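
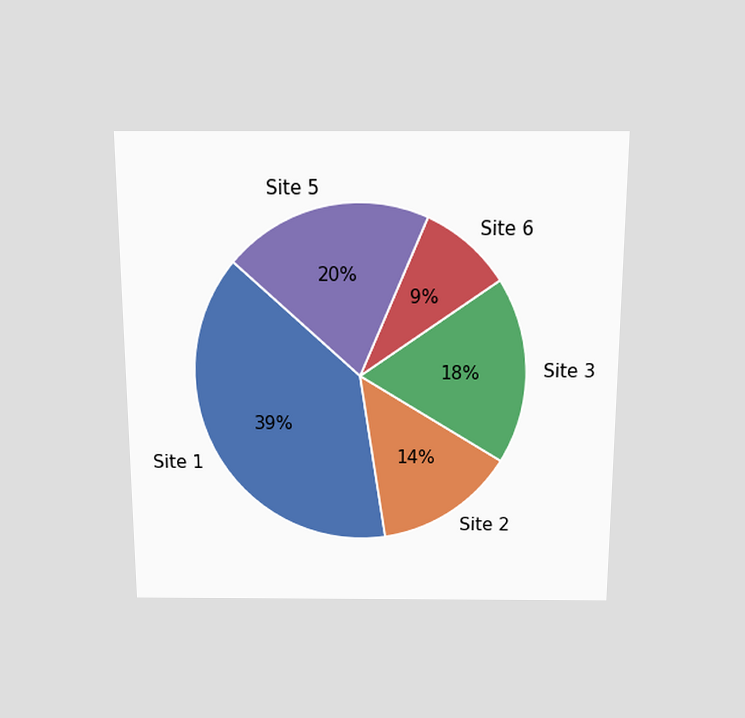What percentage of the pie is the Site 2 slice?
The chart is viewed slightly from above. The Site 2 slice takes up 14% of the pie.

14%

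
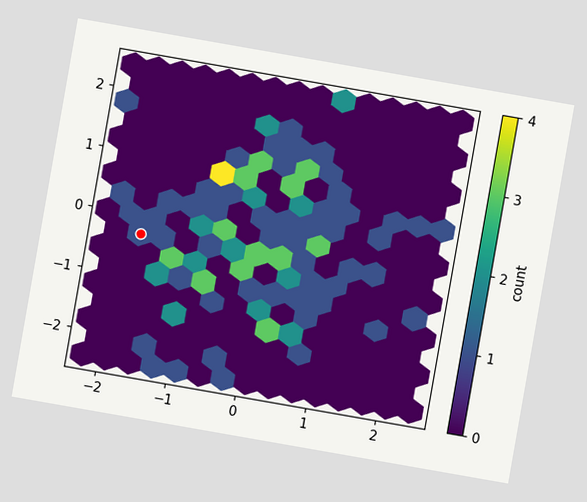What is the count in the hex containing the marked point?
The chart is tilted about 10° clockwise. The marked hex reads 1 on the colorbar.

1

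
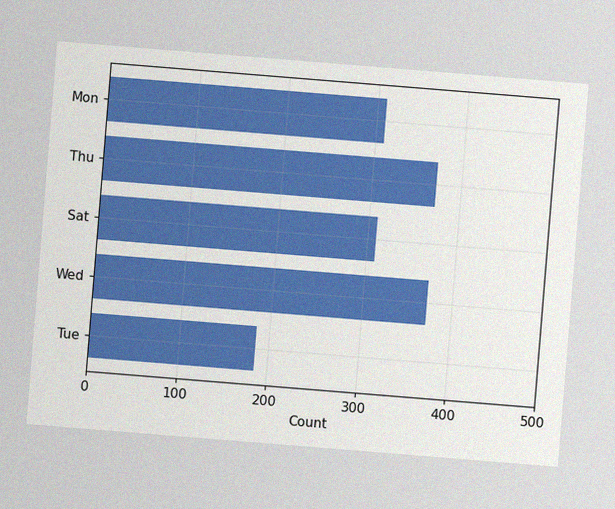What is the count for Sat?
The chart is tilted about 5° clockwise, with some photo noise. Reading along the chart's x-axis, the Sat bar reaches 310.

310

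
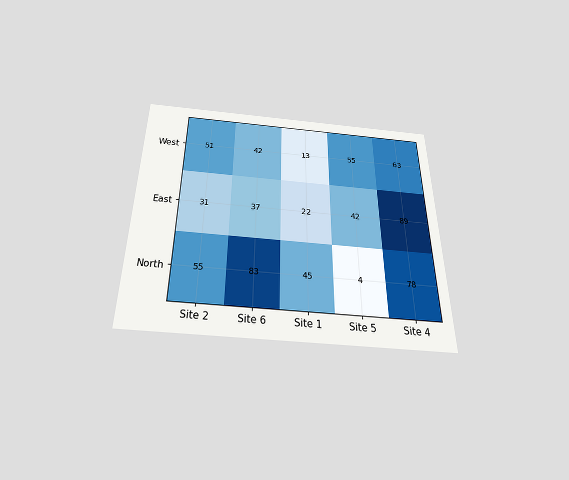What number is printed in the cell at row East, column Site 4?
89

The chart is viewed slightly from below. The (East, Site 4) cell reads 89.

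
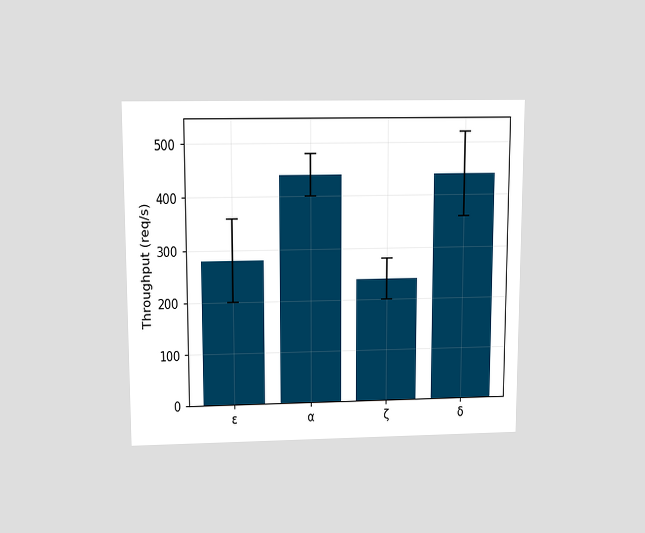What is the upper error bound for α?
480req/s

The chart is viewed slightly from above. The α bar's upper whisker reaches 480req/s.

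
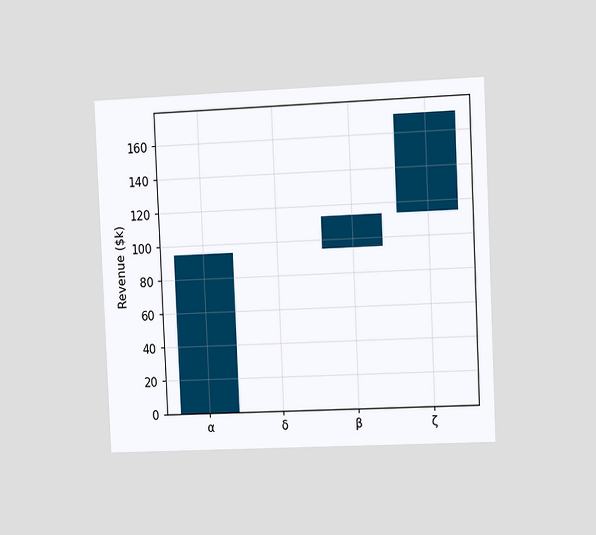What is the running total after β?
The chart is tilted about 3° counter-clockwise and viewed slightly from the right. After β the running total reaches $114k.

$114k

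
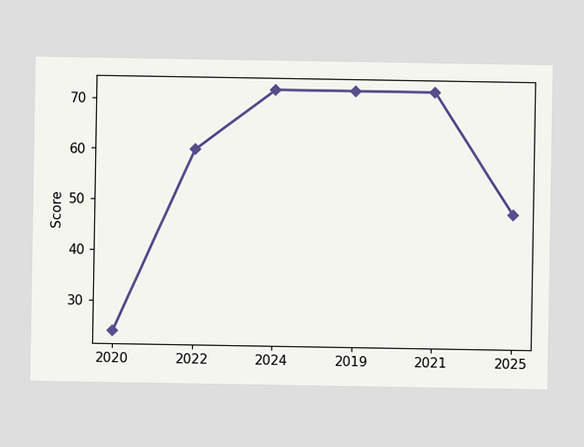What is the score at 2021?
72

At 2021, the line is at 72.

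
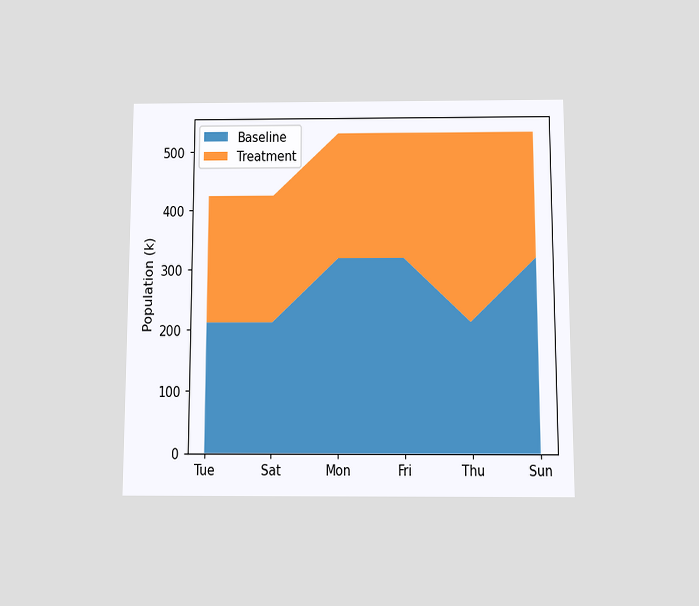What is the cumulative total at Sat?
The chart is viewed slightly from below. The stacked total at Sat reaches 424k.

424k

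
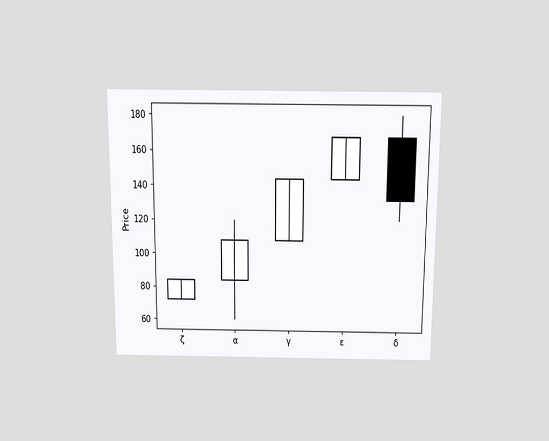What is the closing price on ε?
The chart is viewed slightly from above. The ε candle closes at 168.

168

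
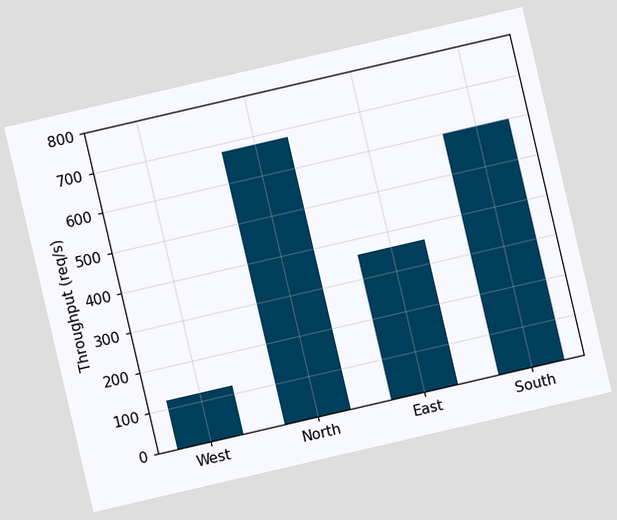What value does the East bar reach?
360req/s

The chart is tilted about 13° counter-clockwise. Reading along the chart's y-axis, the East bar reaches 360req/s.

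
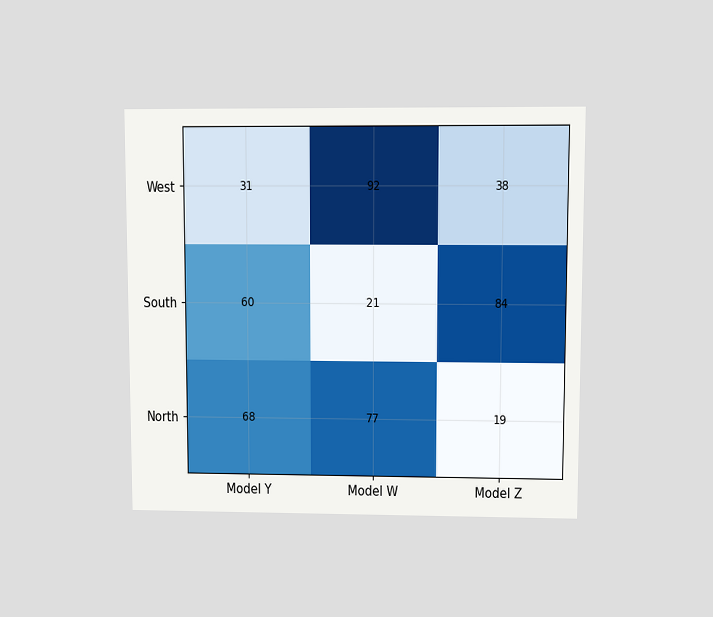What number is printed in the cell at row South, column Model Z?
84

The chart is viewed at a slight angle. The (South, Model Z) cell reads 84.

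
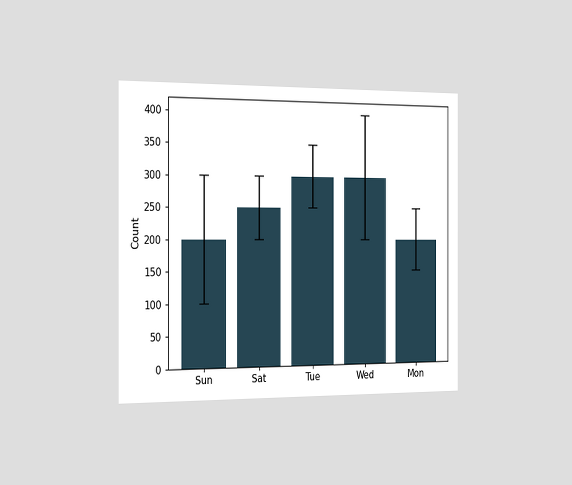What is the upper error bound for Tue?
350

The chart is viewed slightly from the left. The Tue bar's upper whisker reaches 350.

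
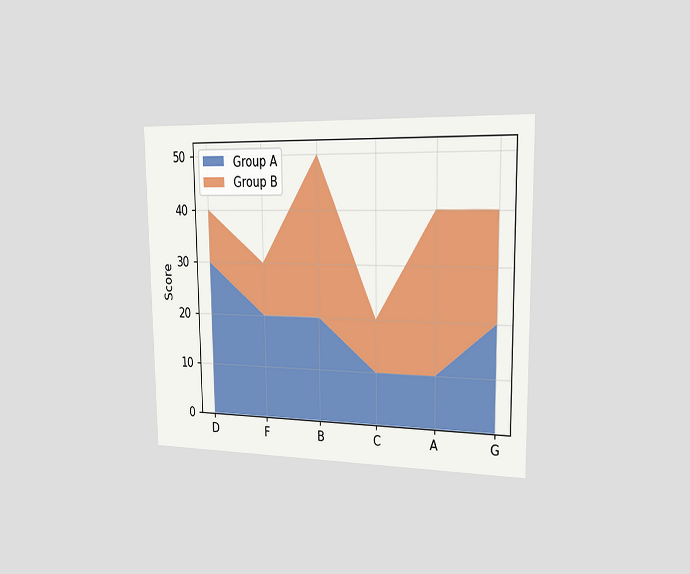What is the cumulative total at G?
The chart is viewed slightly from the right. The stacked total at G reaches 40.

40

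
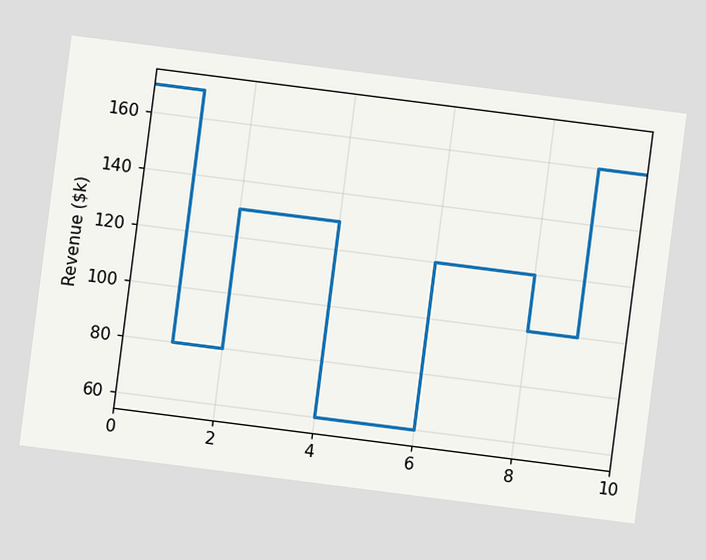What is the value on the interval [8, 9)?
$100k

The chart is tilted about 7° clockwise. On [8, 9) the step sits at $100k.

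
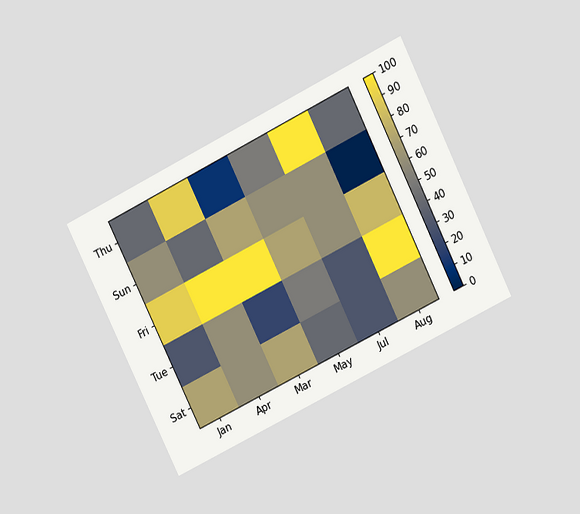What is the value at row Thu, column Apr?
90

The chart is tilted about 26° counter-clockwise and viewed at a slight angle. Matching cell (Thu, Apr) against the colorbar gives 90.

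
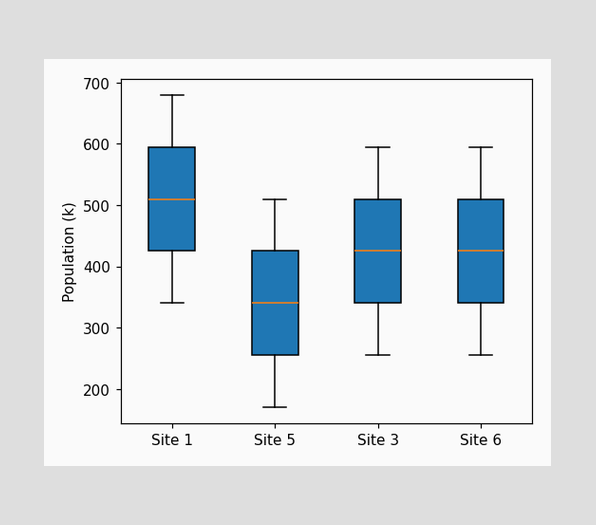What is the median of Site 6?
The median line in the Site 6 box sits at 425k.

425k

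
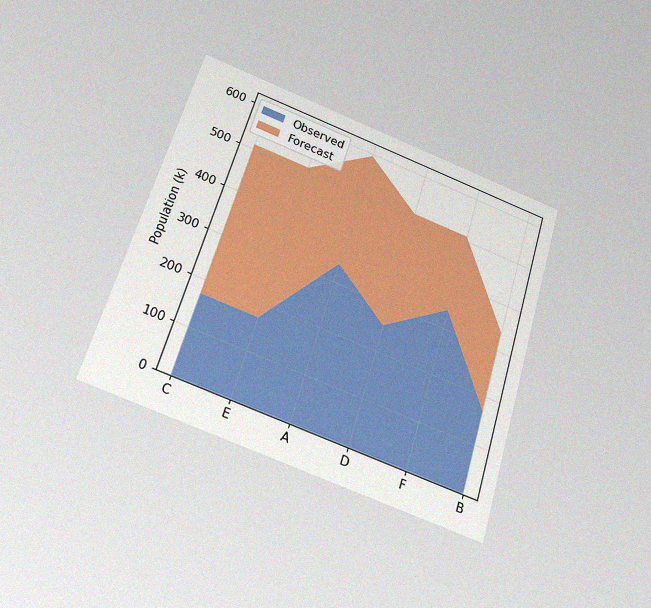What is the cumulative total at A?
595k

The chart is tilted about 17° clockwise and viewed slightly from below, with some photo noise. The stacked total at A reaches 595k.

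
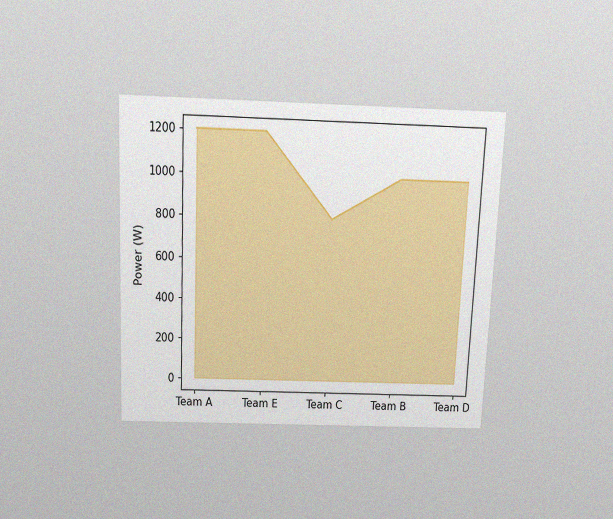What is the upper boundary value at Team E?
The chart is tilted about 2° clockwise and viewed slightly from above, with some photo noise. At Team E the upper boundary is at 1200W.

1200W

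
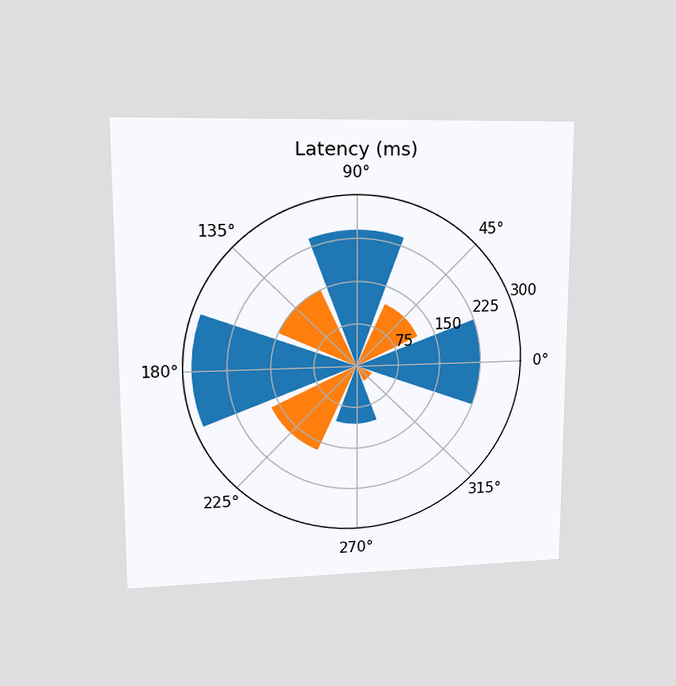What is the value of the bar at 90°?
The chart is viewed at a slight angle. The bar at 90° reaches 240ms on the radial axis.

240ms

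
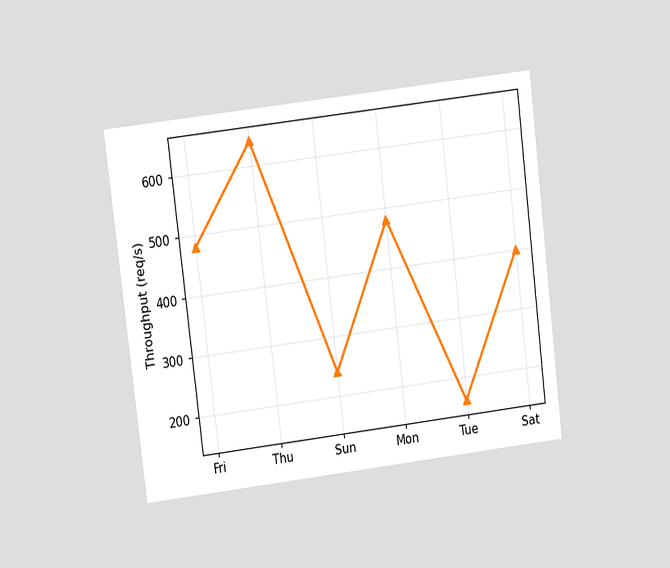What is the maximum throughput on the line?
The chart is tilted about 7° counter-clockwise and viewed at a slight angle. The highest point is at Thu, and reading across to the y-axis gives 640req/s.

640req/s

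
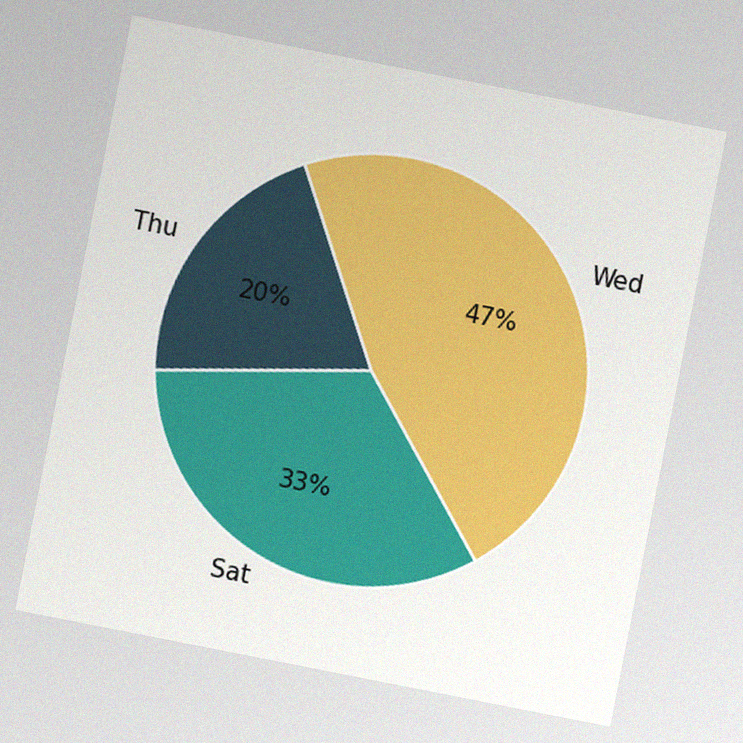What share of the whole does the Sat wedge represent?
33%

The chart is tilted about 11° clockwise, with some photo noise. The Sat slice takes up 33% of the pie.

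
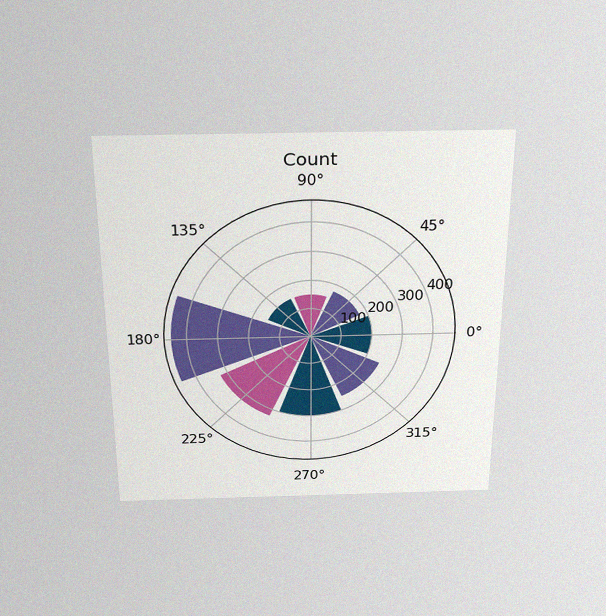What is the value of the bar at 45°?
The chart is viewed slightly from above, with some photo noise. The bar at 45° reaches 175 on the radial axis.

175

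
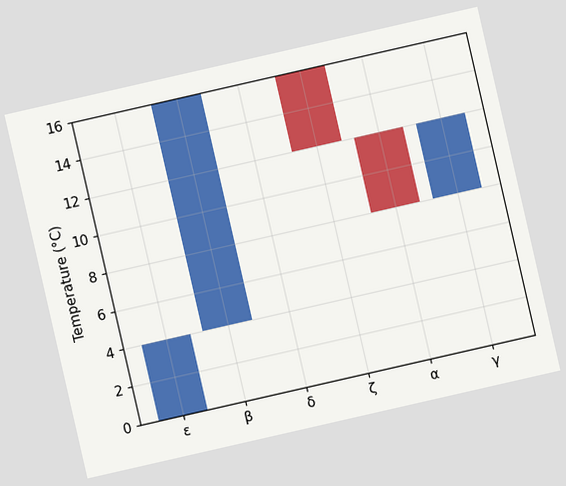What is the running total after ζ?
The chart is tilted about 13° counter-clockwise. After ζ the running total reaches 12°C.

12°C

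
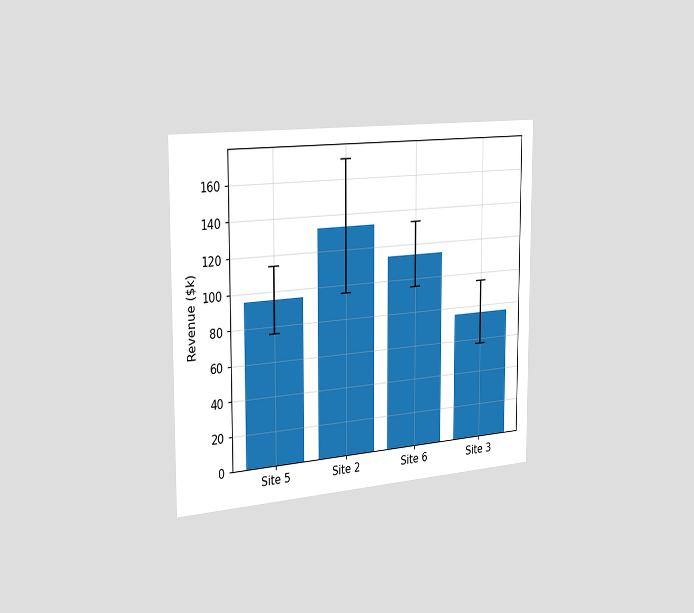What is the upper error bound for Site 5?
The chart is viewed slightly from the left. The Site 5 bar's upper whisker reaches $114k.

$114k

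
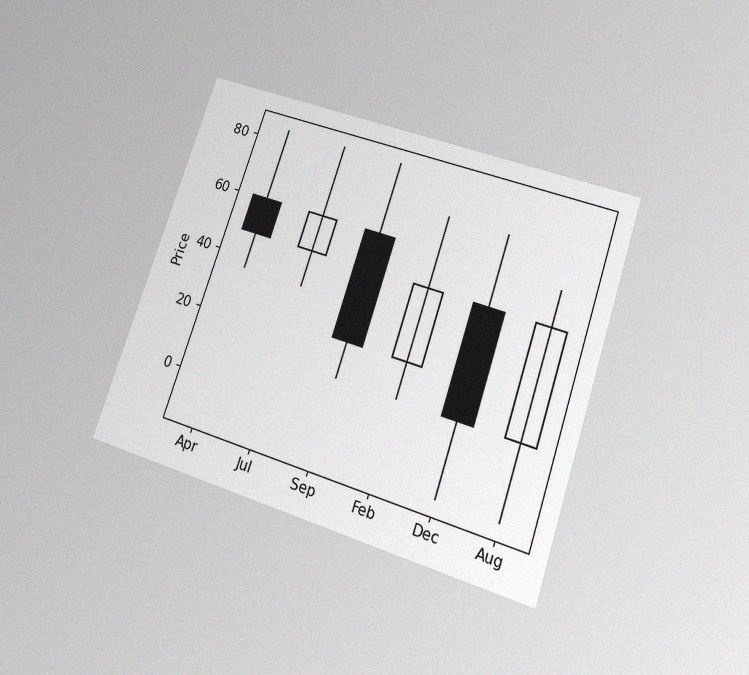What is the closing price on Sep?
24

The chart is tilted about 19° clockwise and viewed slightly from below, with some photo noise. The Sep candle closes at 24.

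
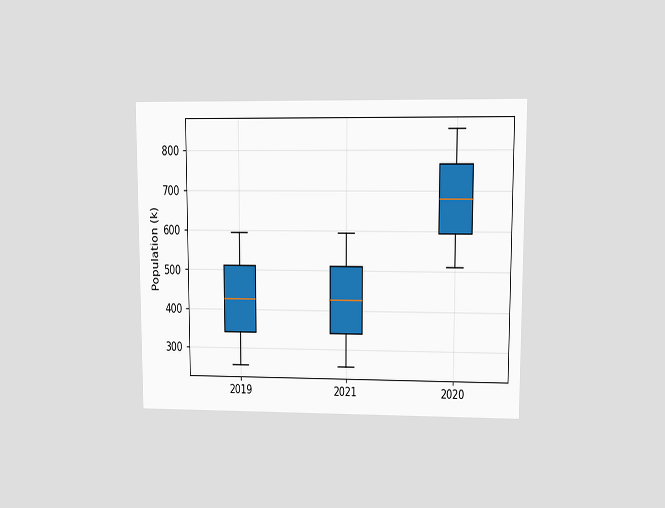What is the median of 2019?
425k

The chart is viewed at a slight angle. The median line in the 2019 box sits at 425k.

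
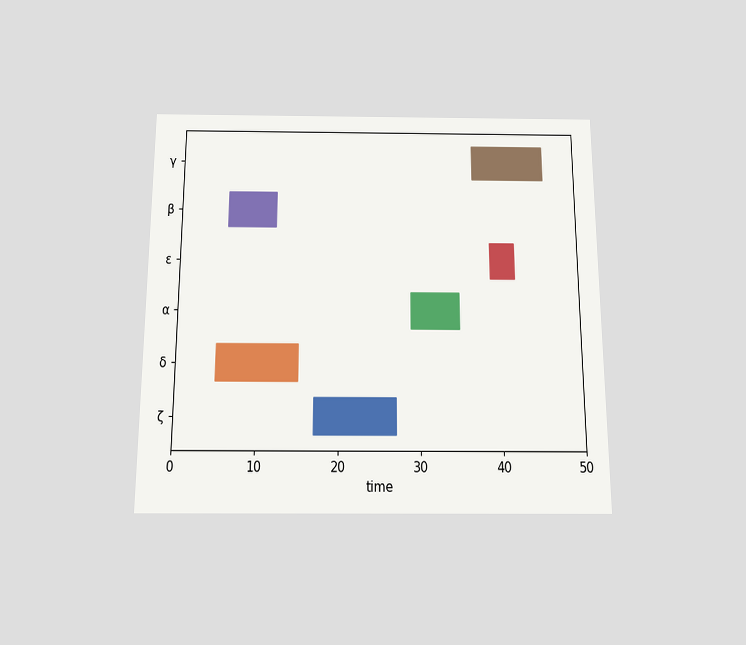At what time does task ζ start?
The chart is viewed slightly from below. The ζ bar begins at t=17.

17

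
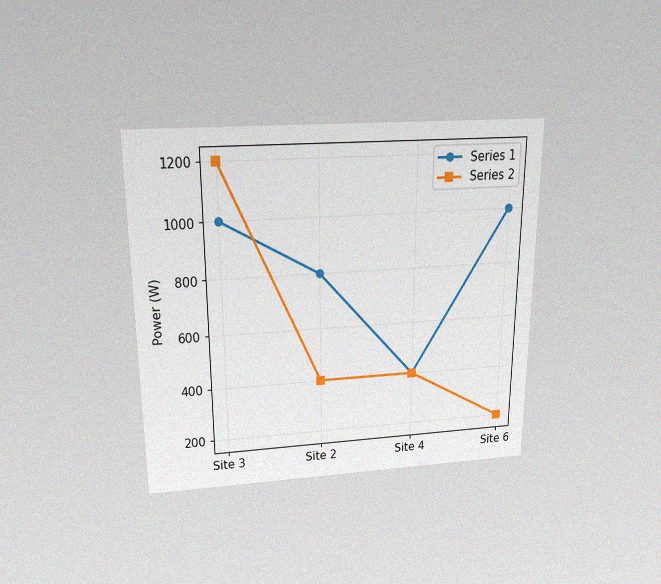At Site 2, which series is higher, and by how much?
Series 1, by 400W

The chart is viewed slightly from above, with some photo noise. At Site 2, Series 1 sits above the other line by 400W.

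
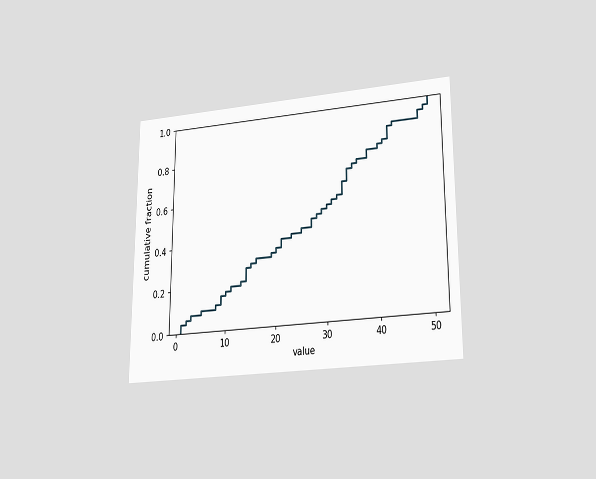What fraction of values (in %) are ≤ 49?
96%

The chart is viewed at a slight angle. At x=49 the ECDF step is at 96%.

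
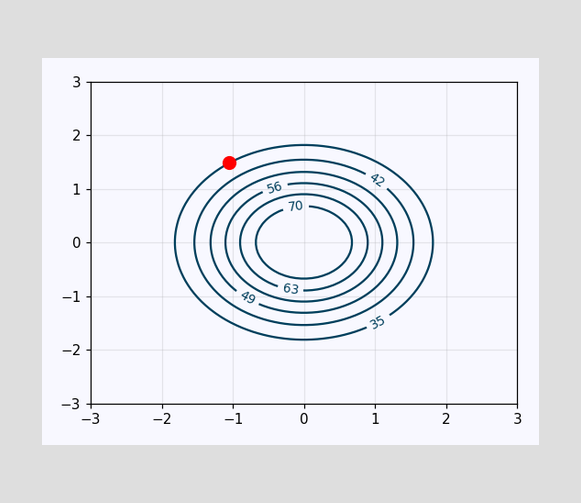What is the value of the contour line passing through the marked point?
35

The marked point sits on the contour labelled 35.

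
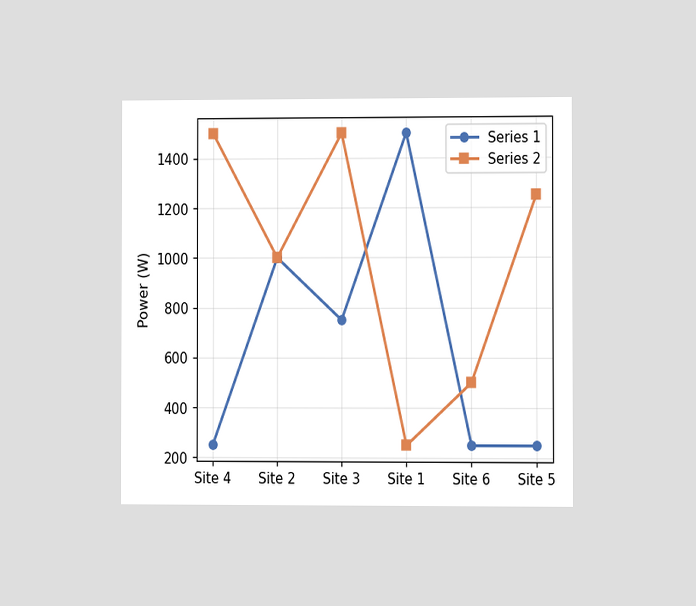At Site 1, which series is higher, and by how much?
Series 1, by 1250W

The chart is viewed at a slight angle. At Site 1, Series 1 sits above the other line by 1250W.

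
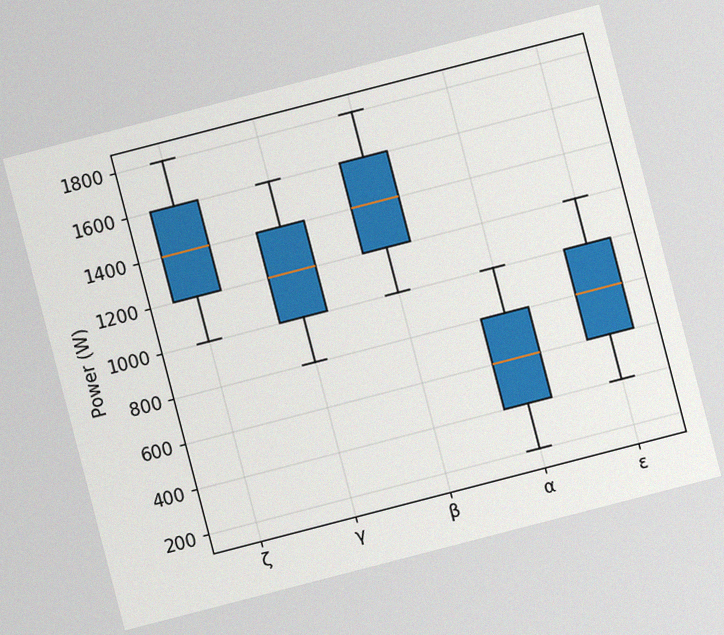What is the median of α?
The chart is tilted about 15° counter-clockwise, with some photo noise. The median line in the α box sits at 600W.

600W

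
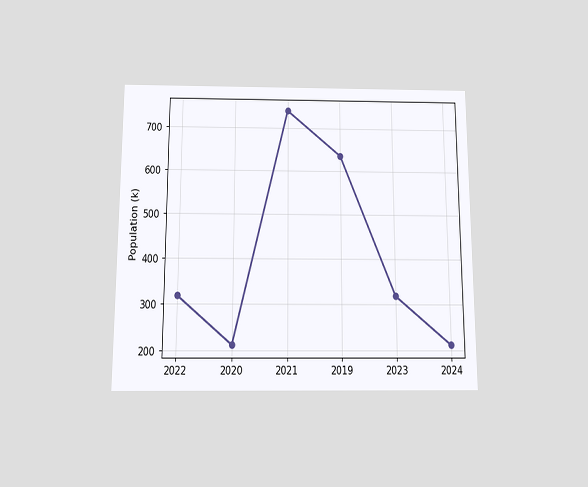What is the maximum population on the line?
742k

The chart is viewed slightly from below. The highest point is at 2021, and reading across to the y-axis gives 742k.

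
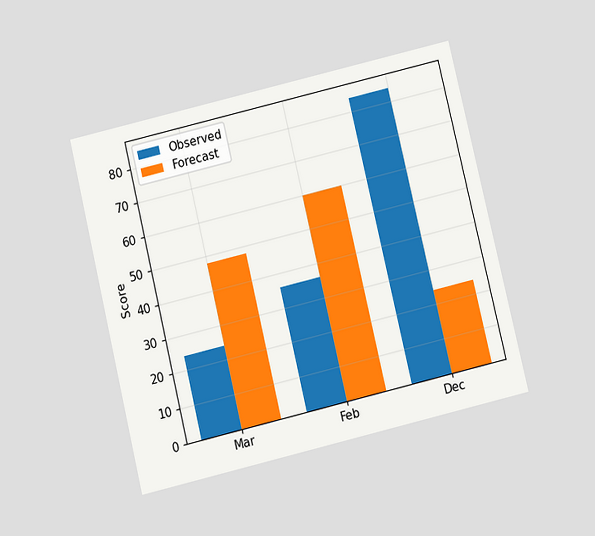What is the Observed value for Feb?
The chart is tilted about 13° counter-clockwise and viewed slightly from below. The Observed bar at Feb reaches 36 on the y-axis.

36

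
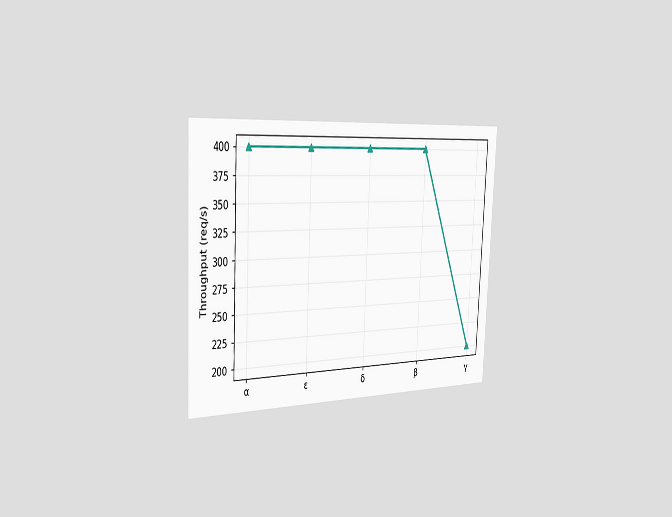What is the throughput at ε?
400req/s

The chart is tilted about 3° clockwise and viewed slightly from the left. At ε, the line is at 400req/s.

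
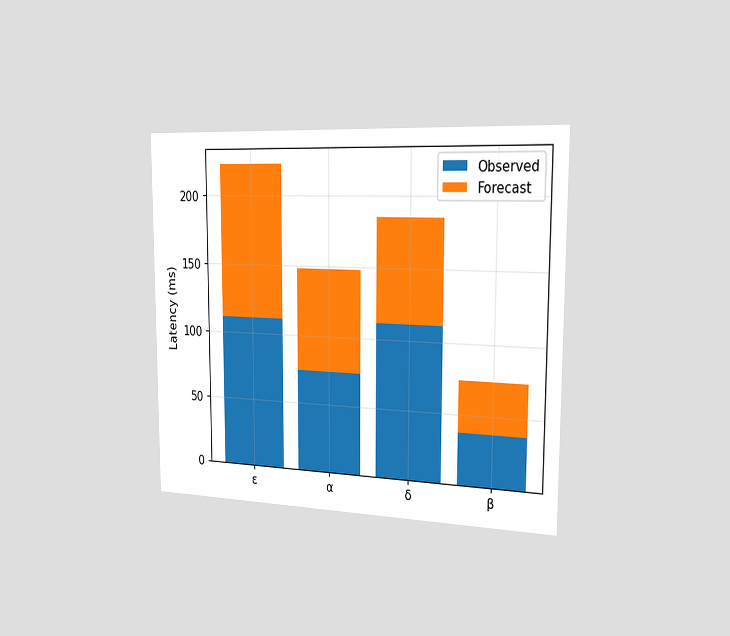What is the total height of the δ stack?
The chart is viewed slightly from the right. The δ stack's top reaches 185ms on the y-axis.

185ms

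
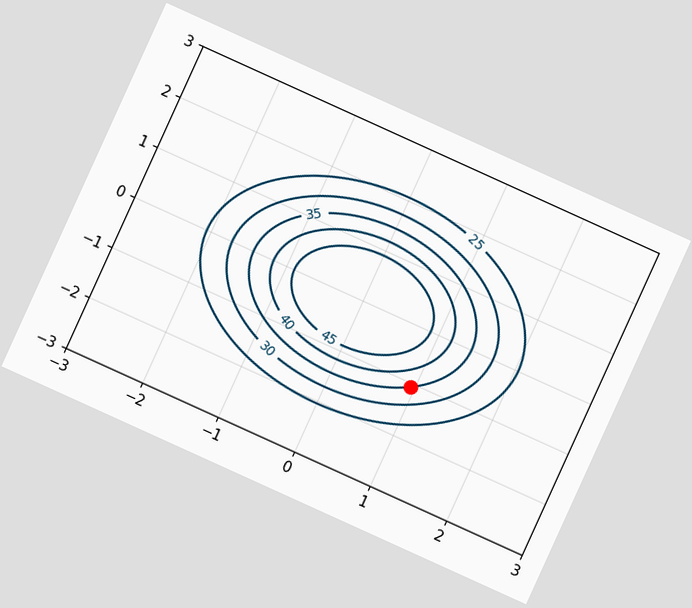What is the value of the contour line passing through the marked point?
The chart is tilted about 24° clockwise. The marked point sits on the contour labelled 35.

35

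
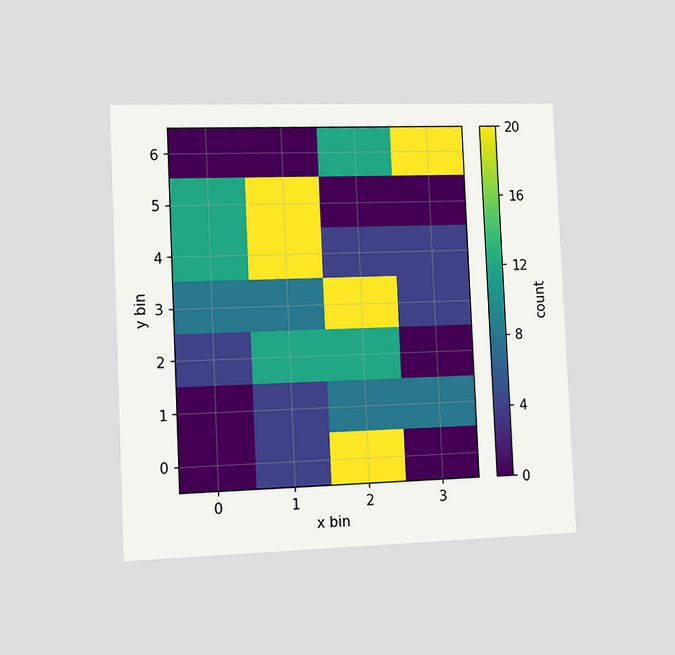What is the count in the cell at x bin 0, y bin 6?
0

The chart is tilted about 3° counter-clockwise and viewed slightly from the left. Matching the cell (0, 6) against the colorbar gives 0.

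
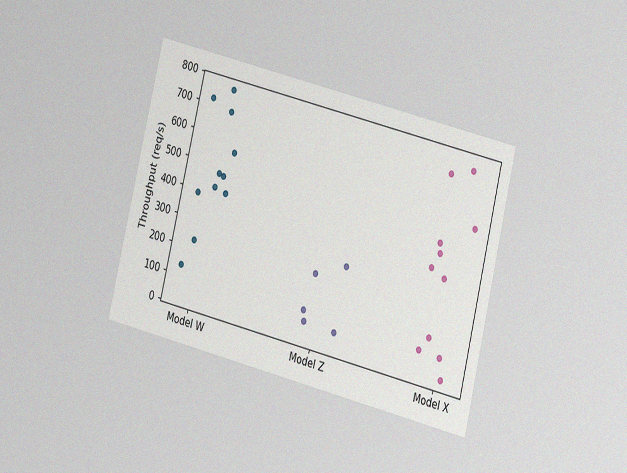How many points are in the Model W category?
11

The chart is tilted about 14° clockwise and viewed at a slight angle, with some photo noise. Counting the markers in the Model W column gives 11.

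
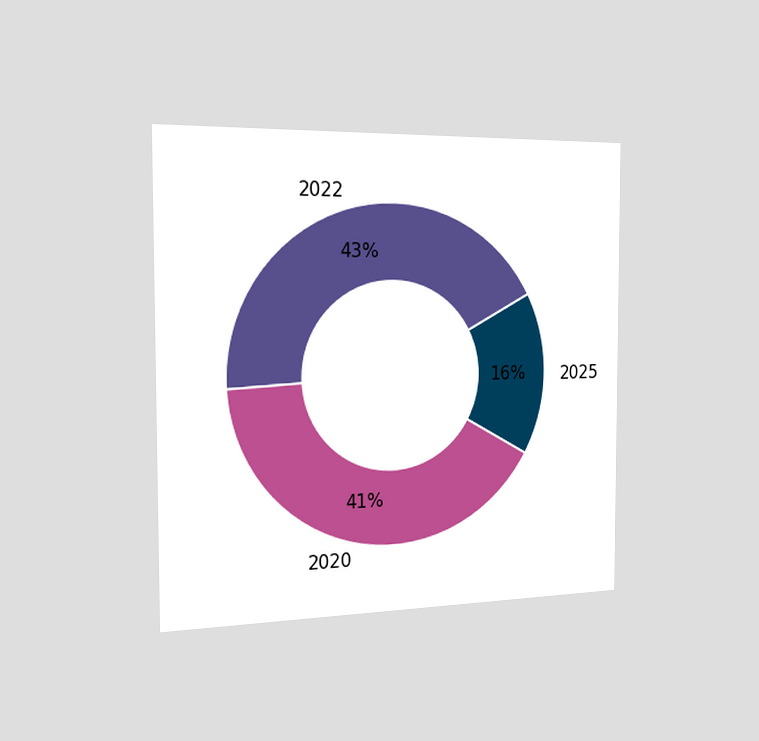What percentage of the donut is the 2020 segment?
41%

The chart is viewed slightly from the left. The 2020 segment takes up 41% of the ring.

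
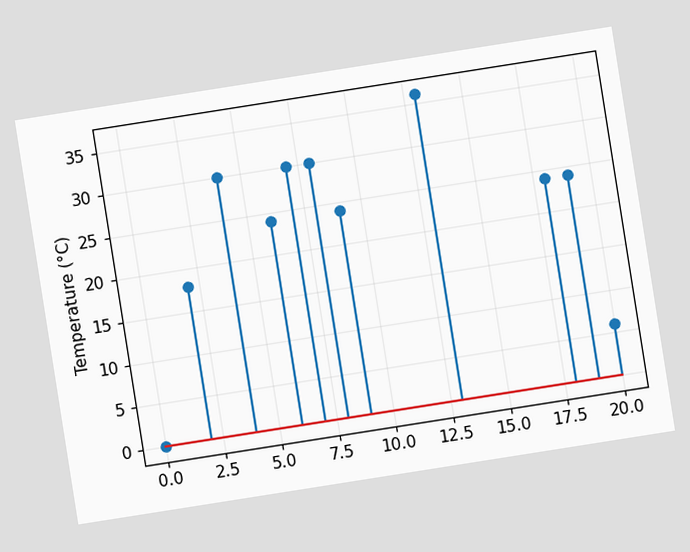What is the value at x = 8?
The chart is tilted about 9° counter-clockwise. The stem at x=8 reaches 30°C.

30°C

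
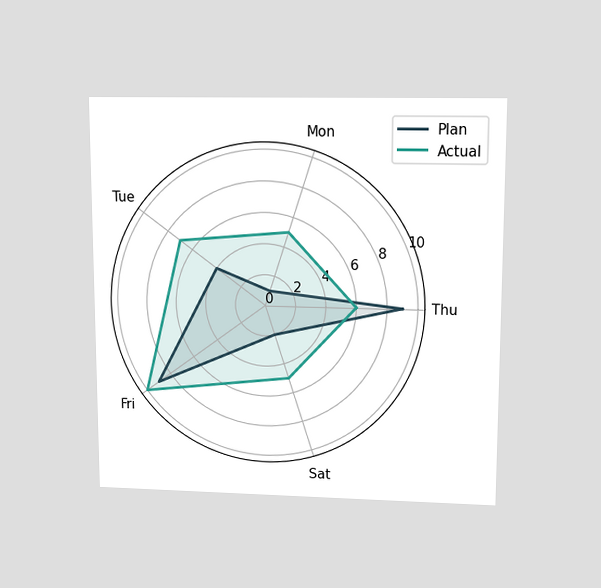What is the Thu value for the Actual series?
6

The chart is viewed at a slight angle. On the Thu axis, Actual reaches 6.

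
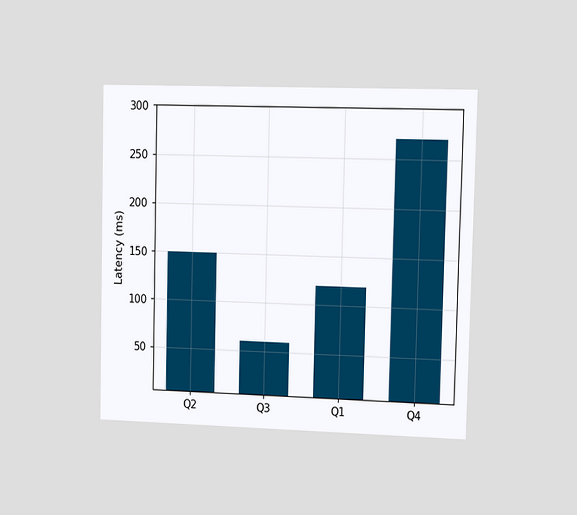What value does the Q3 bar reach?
60ms

The chart is viewed slightly from the right. Reading along the chart's y-axis, the Q3 bar reaches 60ms.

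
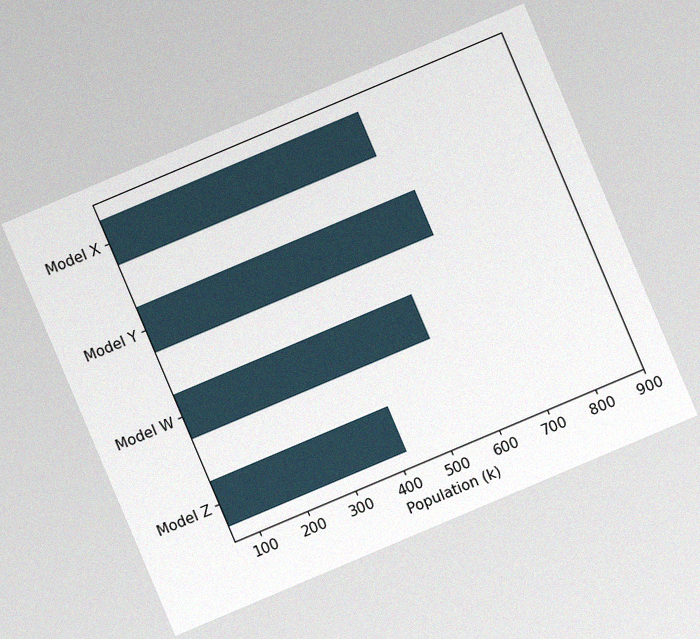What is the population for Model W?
The chart is tilted about 23° counter-clockwise, with some photo noise. Reading along the chart's x-axis, the Model W bar reaches 546k.

546k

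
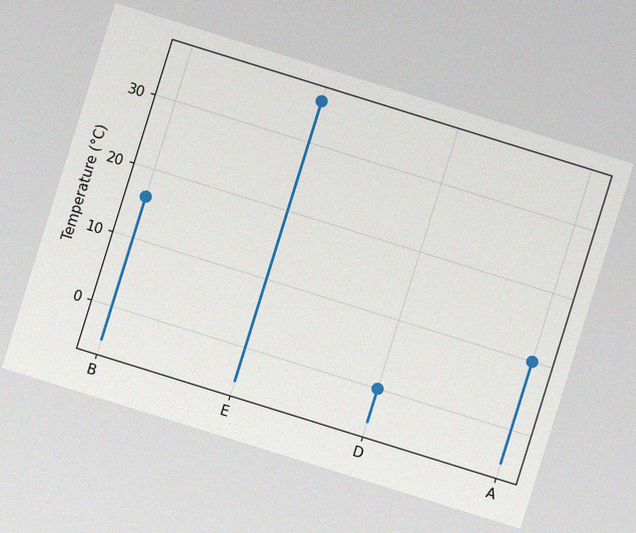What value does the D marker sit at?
The chart is tilted about 17° clockwise, with some photo noise. The D marker sits at 0°C.

0°C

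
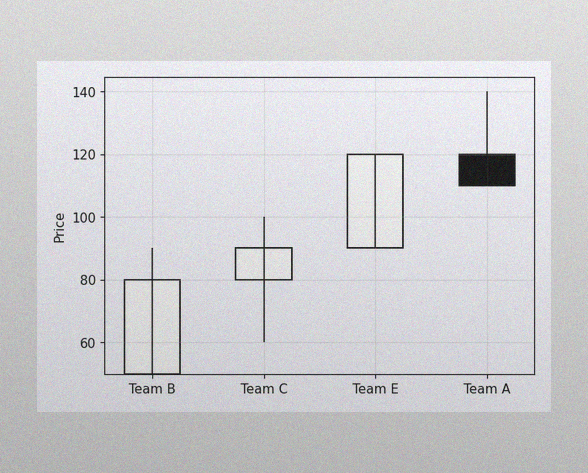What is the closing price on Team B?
The image has some photo noise and uneven lighting. The Team B candle closes at 80.

80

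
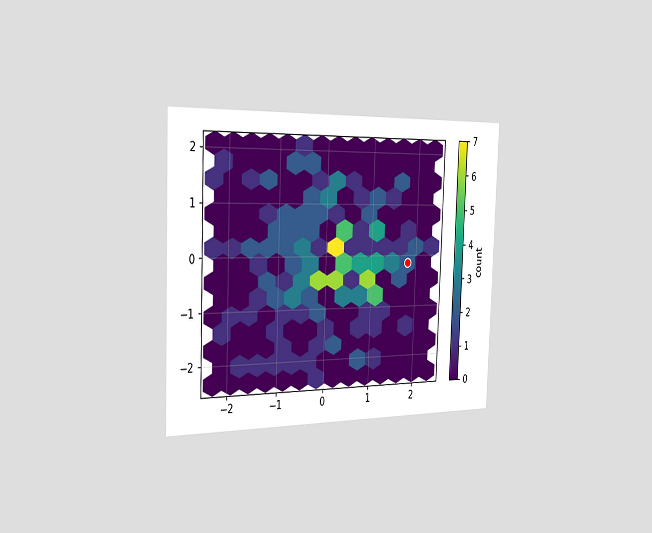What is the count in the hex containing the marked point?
The chart is tilted about 2° clockwise and viewed slightly from the left. The marked hex reads 2 on the colorbar.

2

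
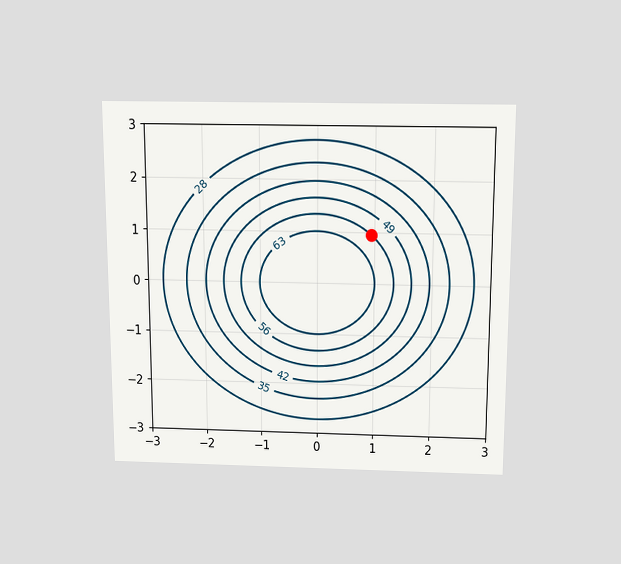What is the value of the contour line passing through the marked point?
56

The chart is viewed slightly from above. The marked point sits on the contour labelled 56.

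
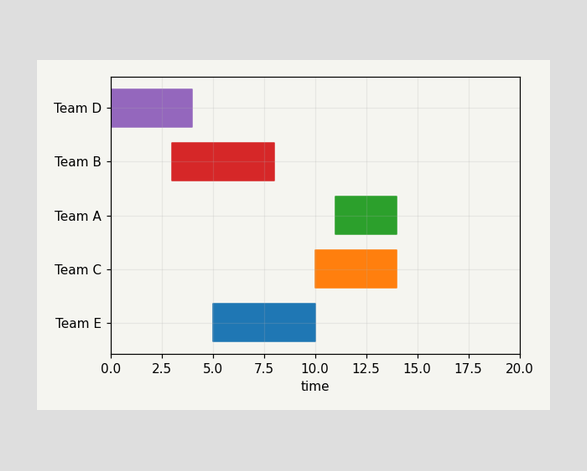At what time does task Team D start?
0

The Team D bar begins at t=0.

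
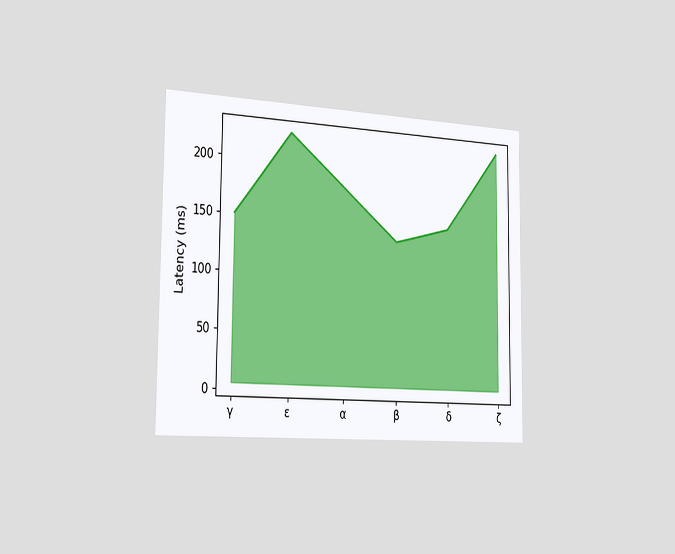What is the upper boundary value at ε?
The chart is viewed slightly from the left. At ε the upper boundary is at 225ms.

225ms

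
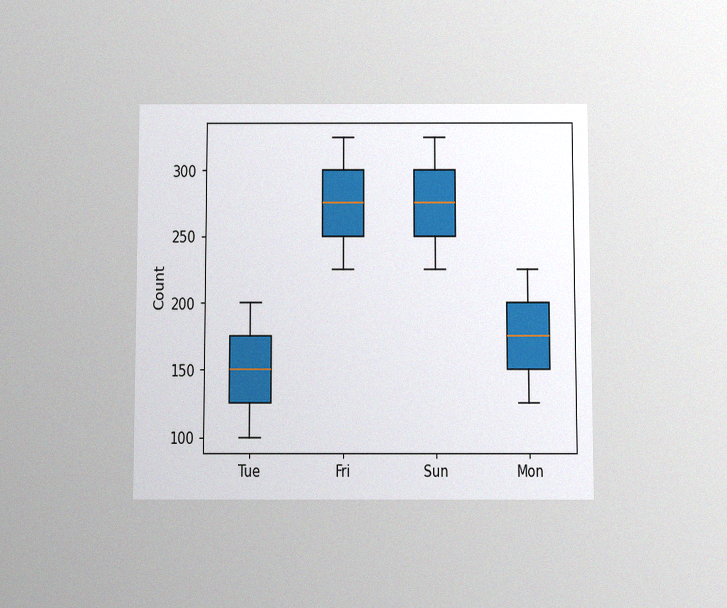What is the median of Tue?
The chart is viewed slightly from below, with some photo noise. The median line in the Tue box sits at 150.

150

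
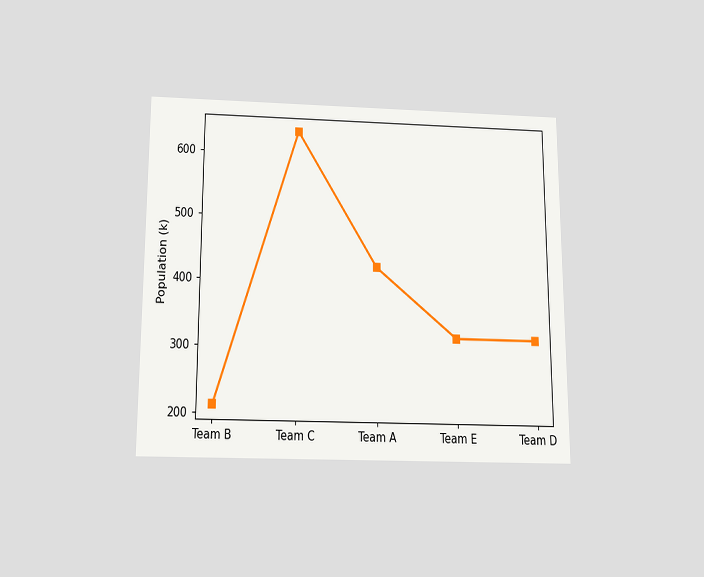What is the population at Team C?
The chart is viewed slightly from below. At Team C, the line is at 636k.

636k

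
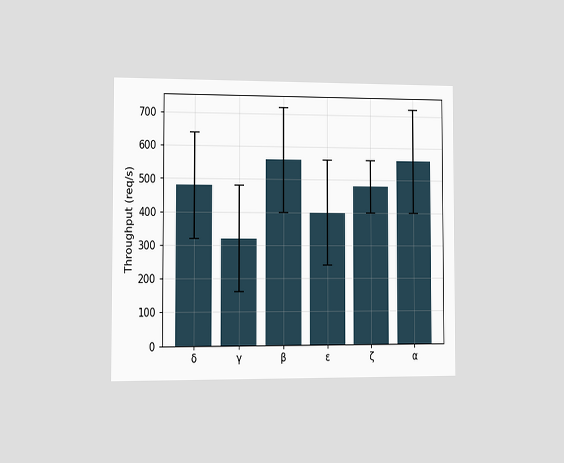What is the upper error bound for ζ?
The chart is viewed slightly from the left. The ζ bar's upper whisker reaches 560req/s.

560req/s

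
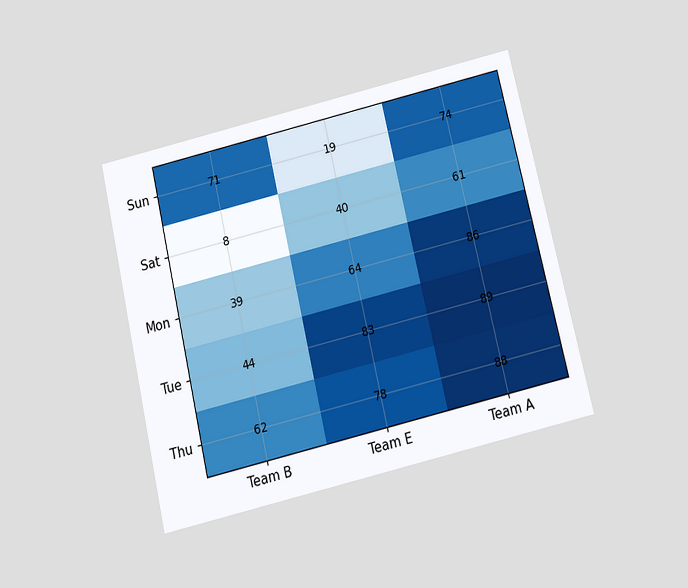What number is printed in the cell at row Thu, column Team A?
The chart is tilted about 13° counter-clockwise and viewed slightly from below. The (Thu, Team A) cell reads 88.

88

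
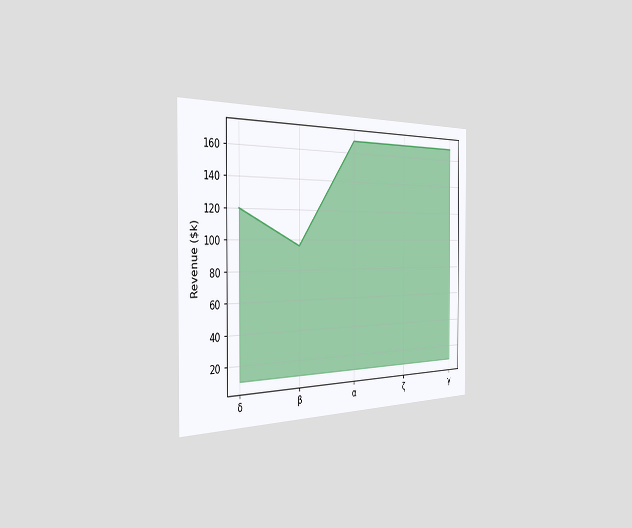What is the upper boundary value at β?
The chart is viewed slightly from the left. At β the upper boundary is at $96k.

$96k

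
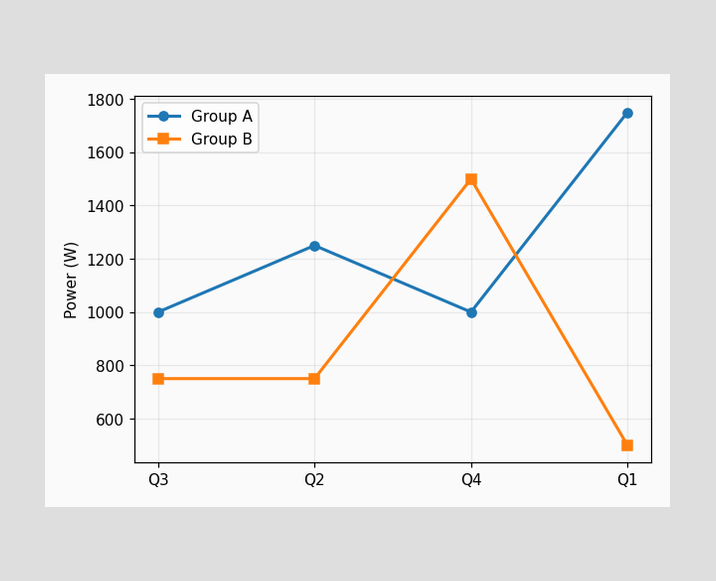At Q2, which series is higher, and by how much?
At Q2, Group A sits above the other line by 500W.

Group A, by 500W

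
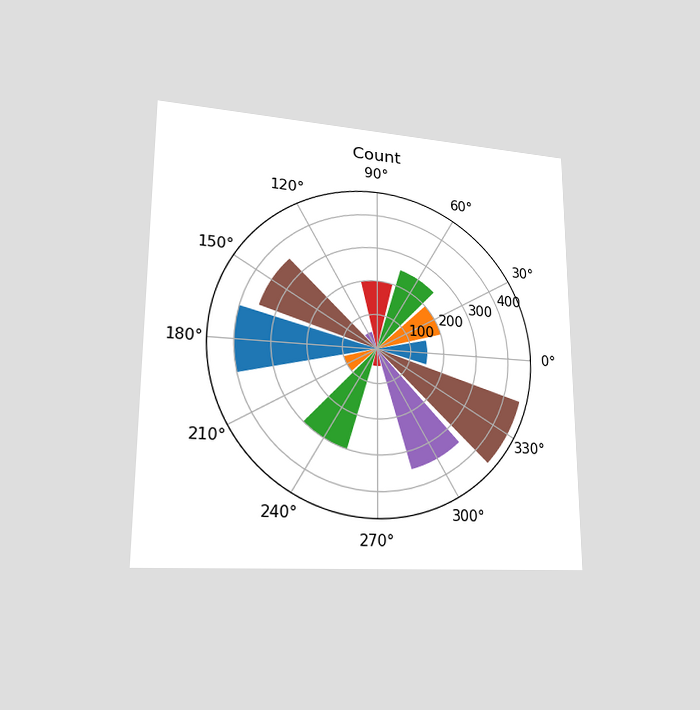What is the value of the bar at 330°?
The chart is viewed at a slight angle. The bar at 330° reaches 450 on the radial axis.

450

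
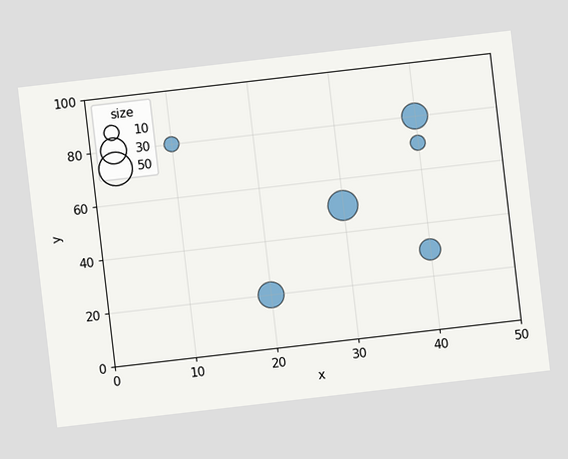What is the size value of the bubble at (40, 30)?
20

The chart is tilted about 7° counter-clockwise. Matching the bubble at (40, 30) against the size legend gives 20.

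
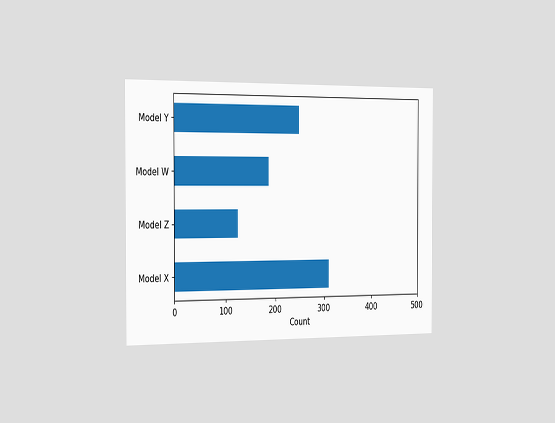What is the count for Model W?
The chart is viewed slightly from the left. Reading along the chart's x-axis, the Model W bar reaches 186.

186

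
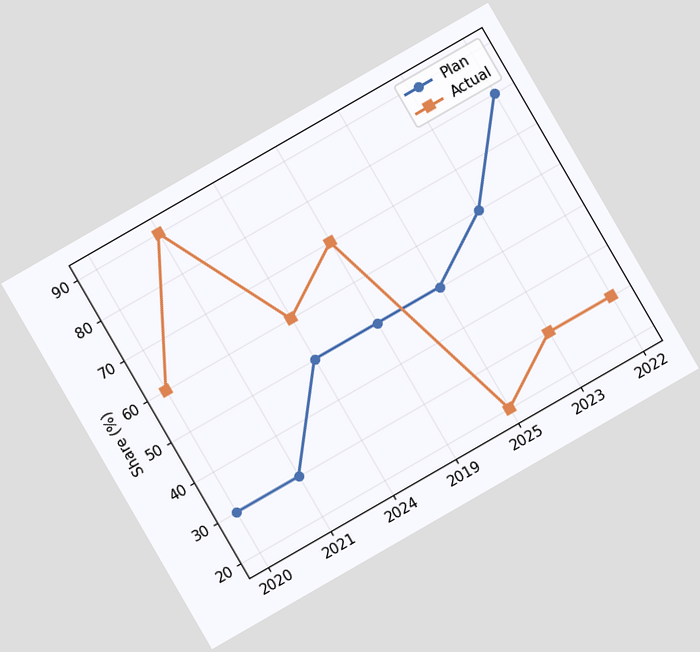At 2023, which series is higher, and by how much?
The chart is tilted about 30° counter-clockwise. At 2023, Plan sits above the other line by 30%.

Plan, by 30%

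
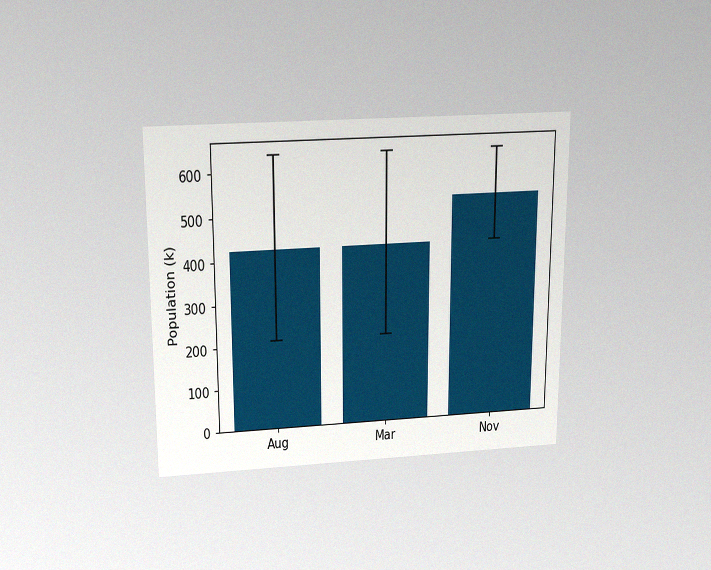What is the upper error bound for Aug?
636k

The chart is viewed slightly from above, with some photo noise. The Aug bar's upper whisker reaches 636k.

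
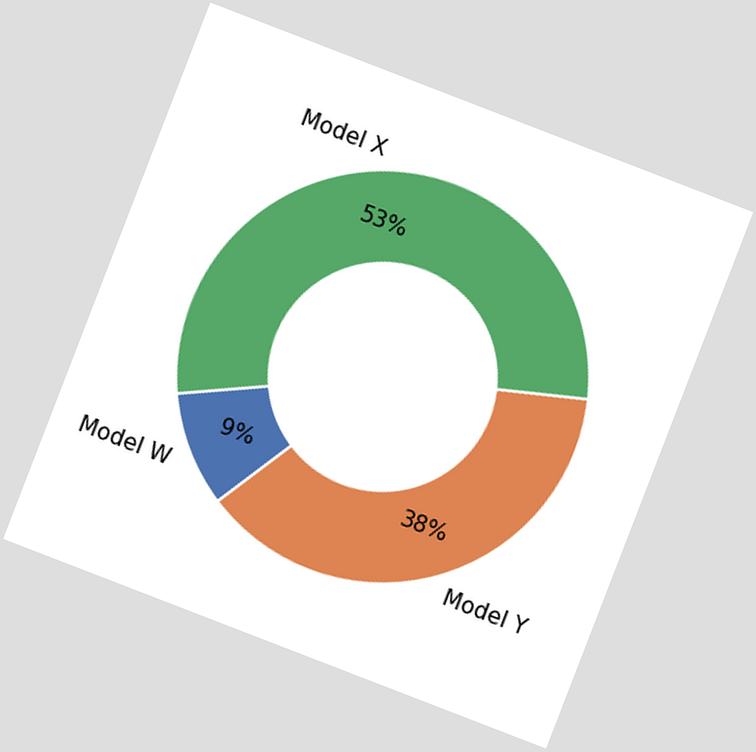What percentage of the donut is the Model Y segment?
38%

The chart is tilted about 21° clockwise. The Model Y segment takes up 38% of the ring.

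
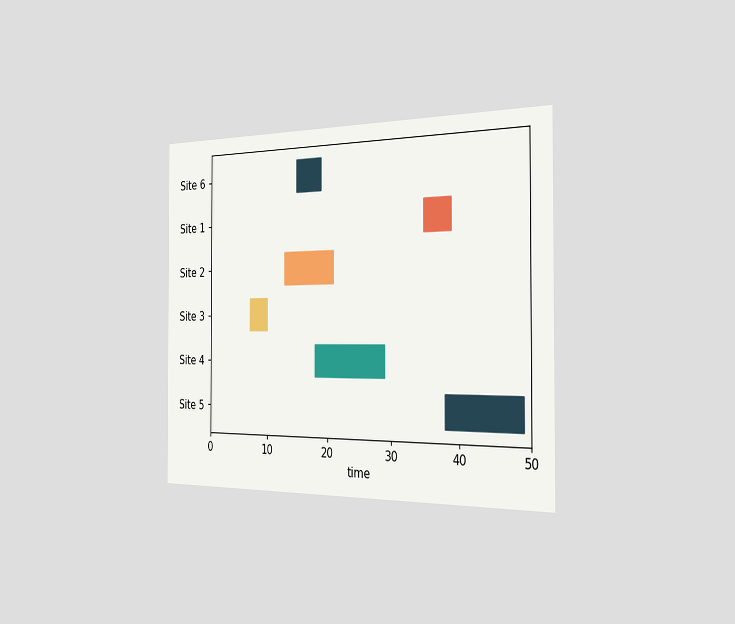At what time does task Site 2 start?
The chart is viewed slightly from the right. The Site 2 bar begins at t=13.

13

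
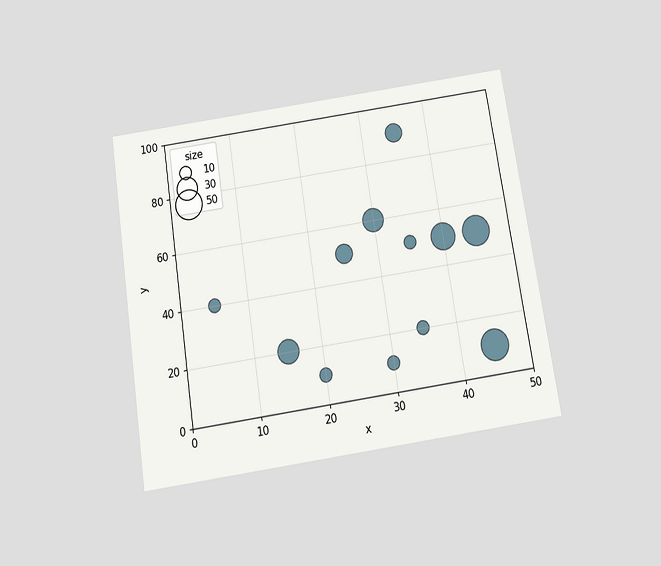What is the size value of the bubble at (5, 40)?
10

The chart is tilted about 9° counter-clockwise and viewed slightly from below. Matching the bubble at (5, 40) against the size legend gives 10.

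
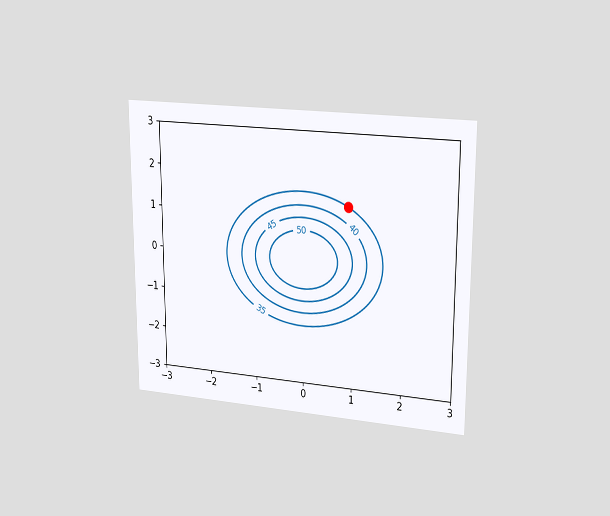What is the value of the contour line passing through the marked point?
35

The chart is viewed at a slight angle. The marked point sits on the contour labelled 35.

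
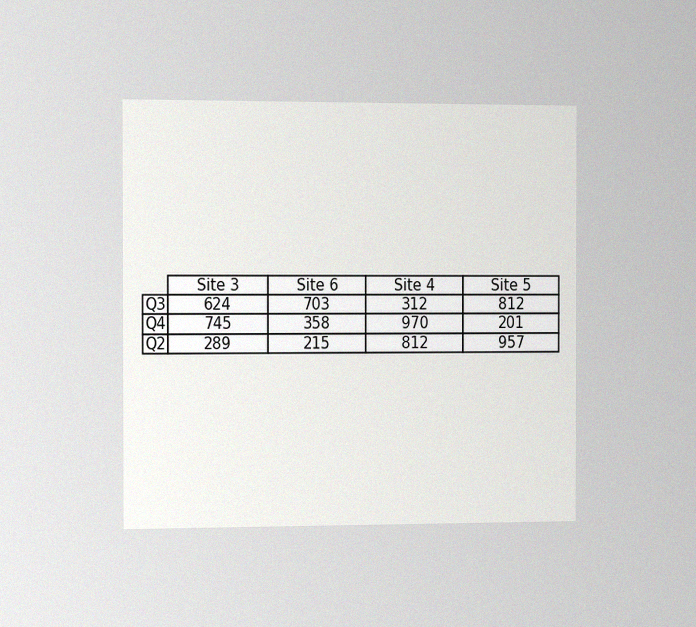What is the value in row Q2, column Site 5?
957

The chart is viewed slightly from the left, with some photo noise. The (Q2, Site 5) cell reads 957.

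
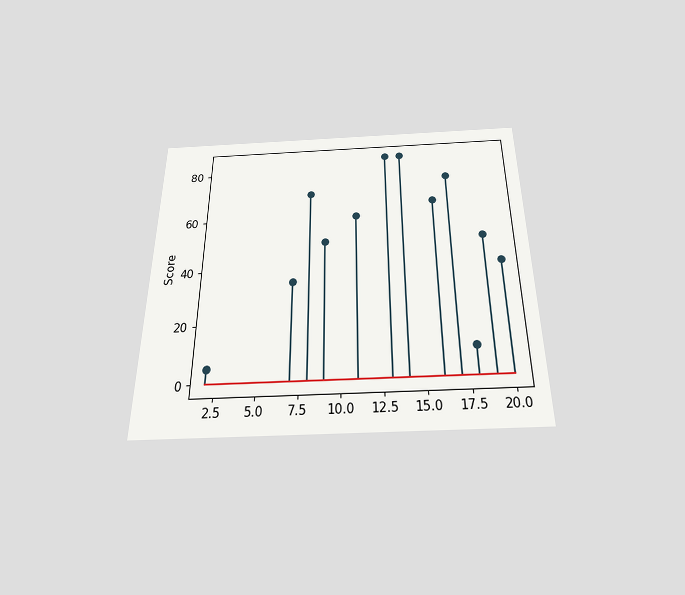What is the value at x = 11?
The chart is viewed slightly from below. The stem at x=11 reaches 60.

60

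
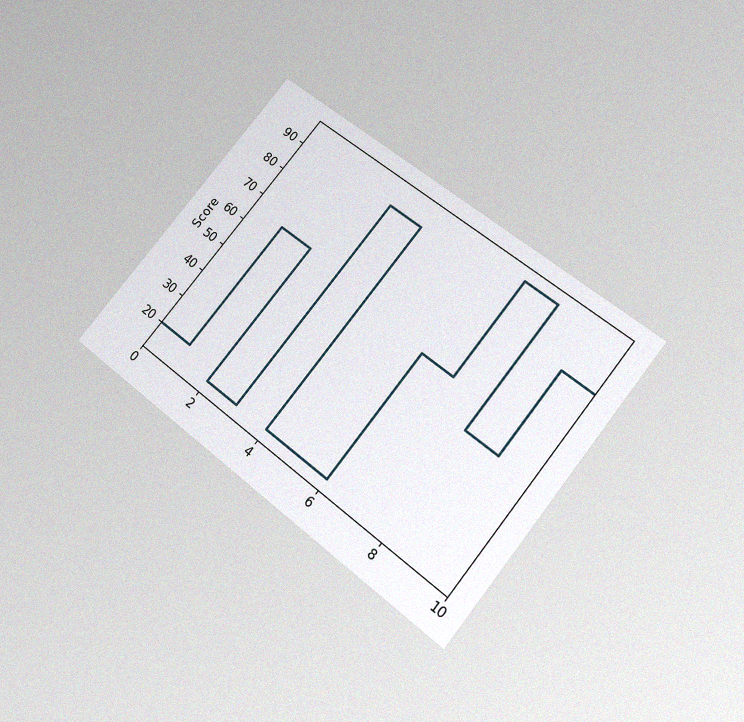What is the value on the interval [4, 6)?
15

The chart is tilted about 38° clockwise and viewed slightly from below, with some photo noise. On [4, 6) the step sits at 15.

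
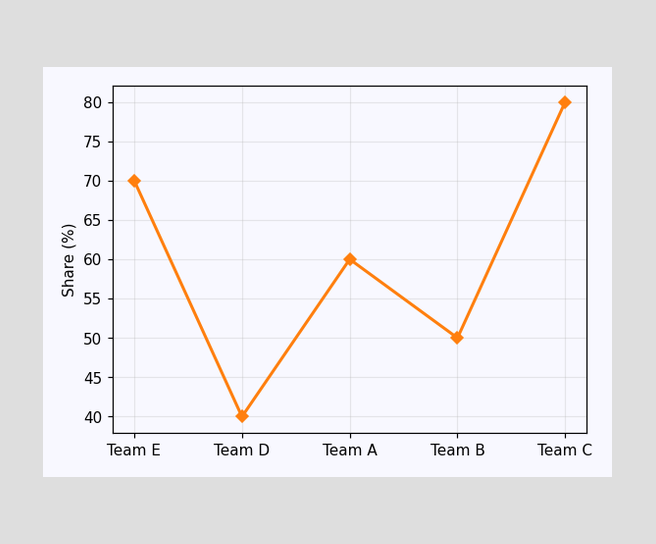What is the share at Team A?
At Team A, the line is at 60%.

60%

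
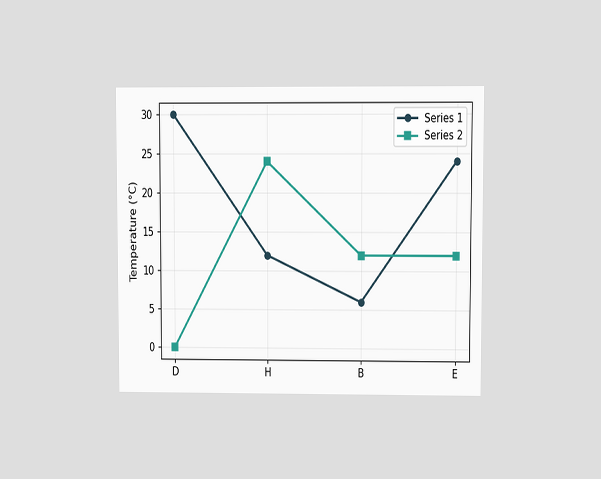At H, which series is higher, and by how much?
The chart is viewed at a slight angle. At H, Series 2 sits above the other line by 12°C.

Series 2, by 12°C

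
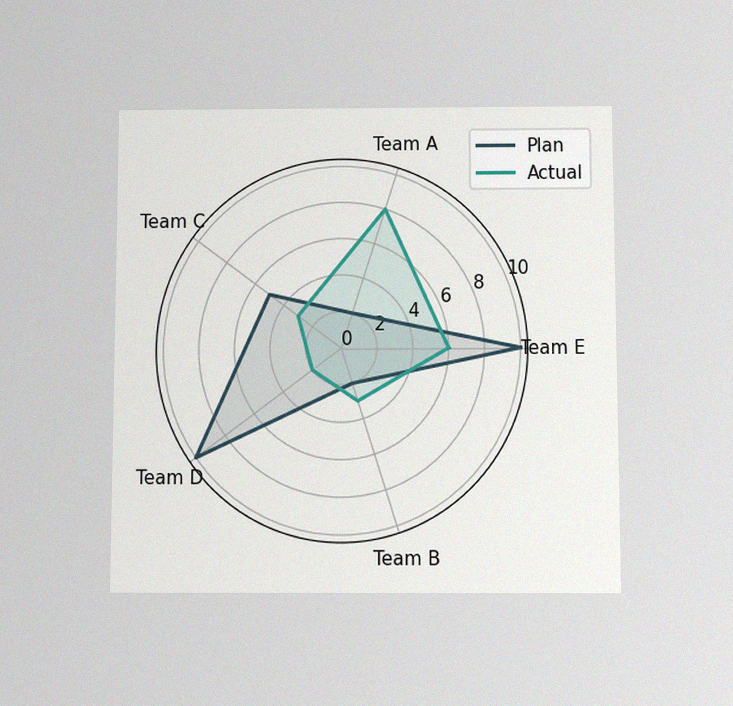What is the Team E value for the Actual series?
6

The chart is viewed slightly from below, with some photo noise. On the Team E axis, Actual reaches 6.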